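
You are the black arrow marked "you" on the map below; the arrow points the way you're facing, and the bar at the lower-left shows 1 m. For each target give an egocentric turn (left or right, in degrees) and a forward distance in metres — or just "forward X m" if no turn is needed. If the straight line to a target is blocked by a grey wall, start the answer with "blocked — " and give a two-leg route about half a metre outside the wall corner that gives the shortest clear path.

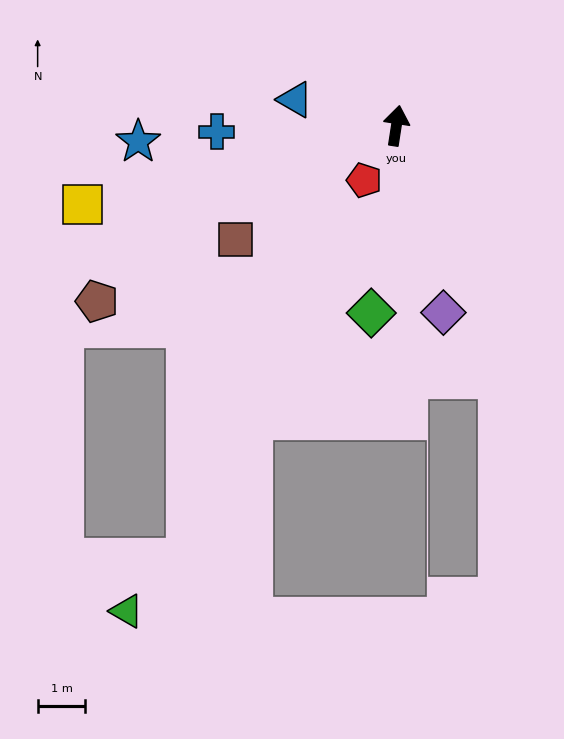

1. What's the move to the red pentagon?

turn left 158°, forward 1.3 m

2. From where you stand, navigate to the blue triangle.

turn left 84°, forward 2.2 m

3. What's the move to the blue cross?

turn left 101°, forward 3.8 m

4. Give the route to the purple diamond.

turn right 157°, forward 4.1 m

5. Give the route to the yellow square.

turn left 113°, forward 6.8 m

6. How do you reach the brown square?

turn left 134°, forward 4.1 m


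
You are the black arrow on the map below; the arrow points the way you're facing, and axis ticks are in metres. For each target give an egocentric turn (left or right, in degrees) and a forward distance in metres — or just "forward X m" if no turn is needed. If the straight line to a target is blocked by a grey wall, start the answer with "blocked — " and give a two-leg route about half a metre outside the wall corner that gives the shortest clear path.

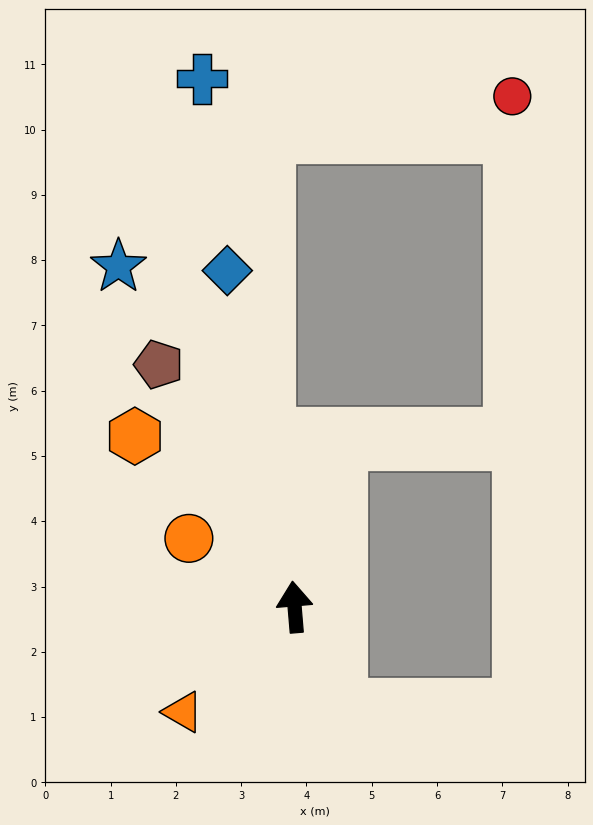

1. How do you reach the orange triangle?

turn left 128°, forward 2.3 m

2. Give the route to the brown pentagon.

turn left 24°, forward 4.3 m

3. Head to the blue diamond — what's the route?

turn left 7°, forward 5.3 m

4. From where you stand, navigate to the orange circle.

turn left 52°, forward 1.9 m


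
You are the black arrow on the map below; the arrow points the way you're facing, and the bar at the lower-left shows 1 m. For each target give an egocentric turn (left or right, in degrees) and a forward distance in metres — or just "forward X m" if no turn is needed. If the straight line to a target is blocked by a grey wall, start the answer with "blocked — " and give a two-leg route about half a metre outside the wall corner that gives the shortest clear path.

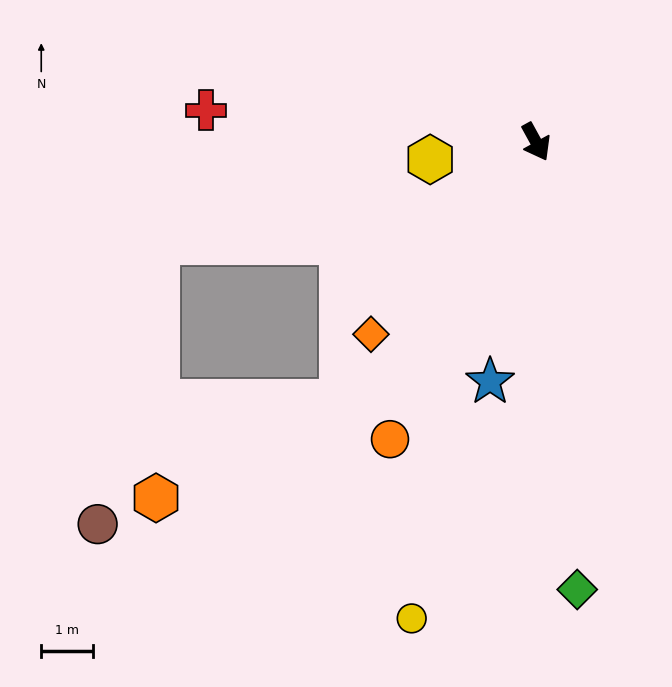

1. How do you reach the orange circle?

turn right 55°, forward 6.4 m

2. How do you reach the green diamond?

turn right 23°, forward 8.6 m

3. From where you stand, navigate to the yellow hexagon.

turn right 109°, forward 2.1 m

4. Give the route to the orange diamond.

turn right 69°, forward 4.9 m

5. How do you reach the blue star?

turn right 40°, forward 4.7 m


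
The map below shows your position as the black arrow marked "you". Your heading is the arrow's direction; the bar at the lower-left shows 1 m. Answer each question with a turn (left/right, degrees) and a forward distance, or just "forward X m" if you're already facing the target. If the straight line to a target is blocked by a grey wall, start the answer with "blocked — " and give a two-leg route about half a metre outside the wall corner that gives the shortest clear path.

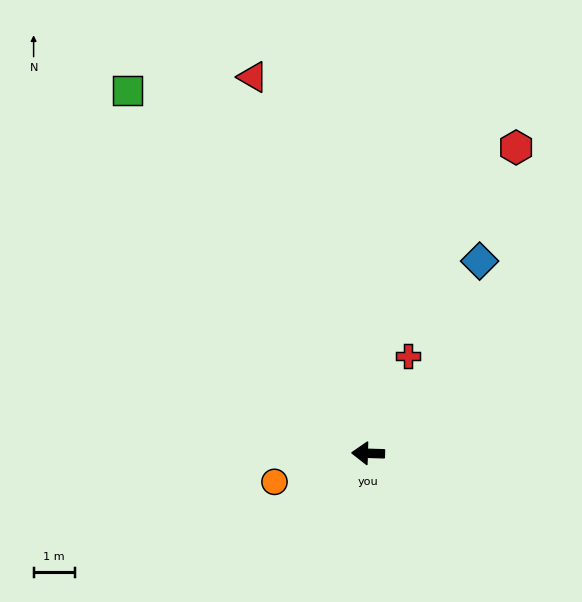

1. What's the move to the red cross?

turn right 111°, forward 2.6 m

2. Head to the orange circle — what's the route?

turn left 19°, forward 2.4 m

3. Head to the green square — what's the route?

turn right 55°, forward 10.6 m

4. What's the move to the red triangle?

turn right 71°, forward 9.6 m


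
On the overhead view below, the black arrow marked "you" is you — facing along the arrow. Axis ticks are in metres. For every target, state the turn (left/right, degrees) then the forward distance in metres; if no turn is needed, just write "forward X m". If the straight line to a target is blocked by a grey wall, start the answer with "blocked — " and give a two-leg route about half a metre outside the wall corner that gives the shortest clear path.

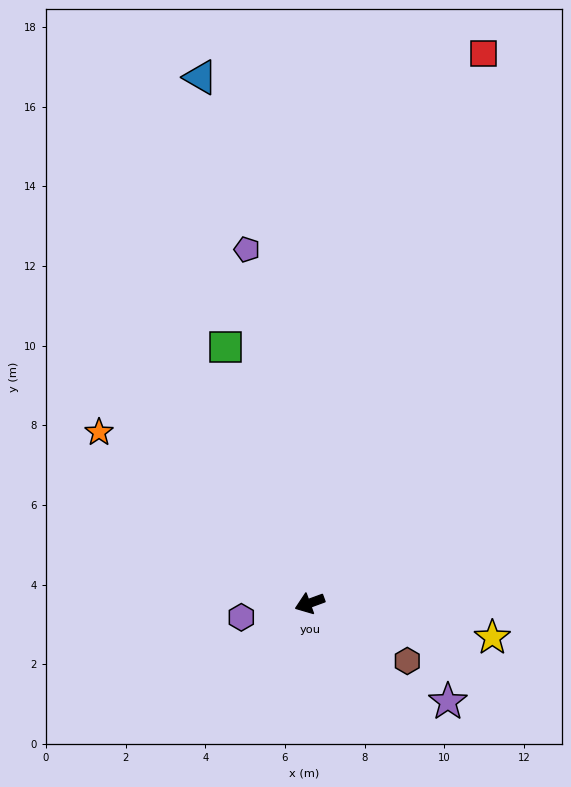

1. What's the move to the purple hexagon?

turn right 8°, forward 1.8 m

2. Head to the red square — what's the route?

turn right 128°, forward 14.5 m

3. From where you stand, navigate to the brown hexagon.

turn left 129°, forward 2.8 m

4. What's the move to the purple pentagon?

turn right 100°, forward 9.0 m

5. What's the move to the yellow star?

turn left 149°, forward 4.7 m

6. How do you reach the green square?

turn right 92°, forward 6.8 m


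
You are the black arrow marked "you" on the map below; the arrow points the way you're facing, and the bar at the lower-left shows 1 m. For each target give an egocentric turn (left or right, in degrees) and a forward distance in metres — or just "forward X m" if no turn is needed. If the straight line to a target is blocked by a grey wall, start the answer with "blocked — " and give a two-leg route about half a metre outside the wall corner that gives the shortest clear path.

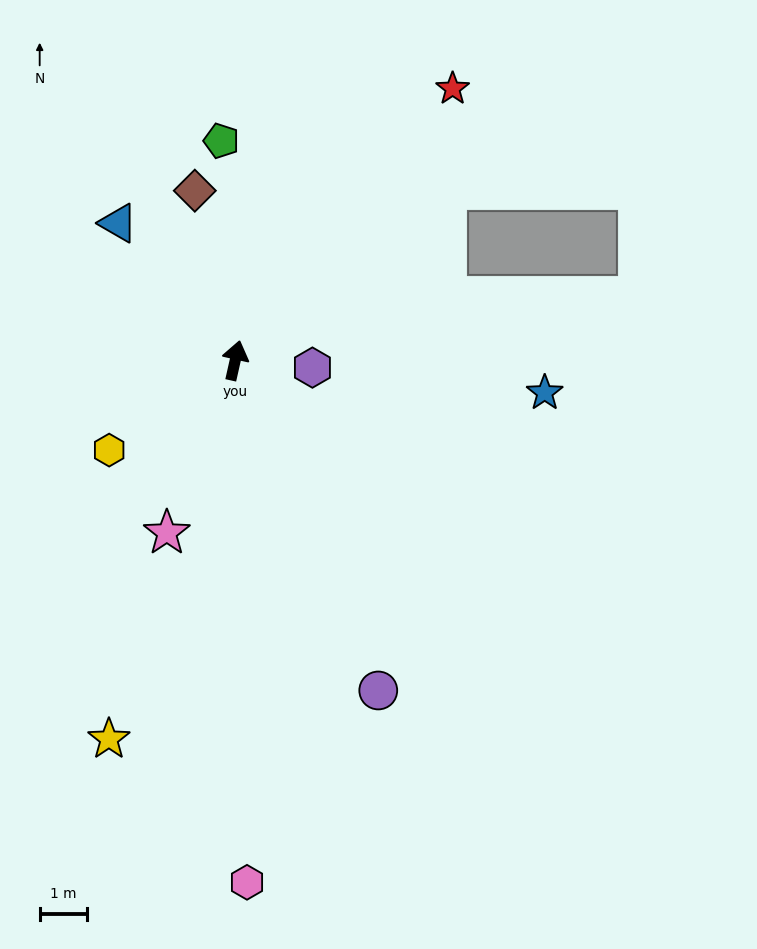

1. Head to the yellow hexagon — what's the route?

turn left 138°, forward 3.2 m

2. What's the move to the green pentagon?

turn left 16°, forward 4.6 m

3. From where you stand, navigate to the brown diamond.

turn left 26°, forward 3.7 m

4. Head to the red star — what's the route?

turn right 26°, forward 7.3 m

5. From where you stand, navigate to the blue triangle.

turn left 53°, forward 3.8 m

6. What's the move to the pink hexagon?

turn right 166°, forward 10.9 m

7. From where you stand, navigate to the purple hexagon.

turn right 83°, forward 1.6 m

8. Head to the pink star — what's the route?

turn left 171°, forward 3.9 m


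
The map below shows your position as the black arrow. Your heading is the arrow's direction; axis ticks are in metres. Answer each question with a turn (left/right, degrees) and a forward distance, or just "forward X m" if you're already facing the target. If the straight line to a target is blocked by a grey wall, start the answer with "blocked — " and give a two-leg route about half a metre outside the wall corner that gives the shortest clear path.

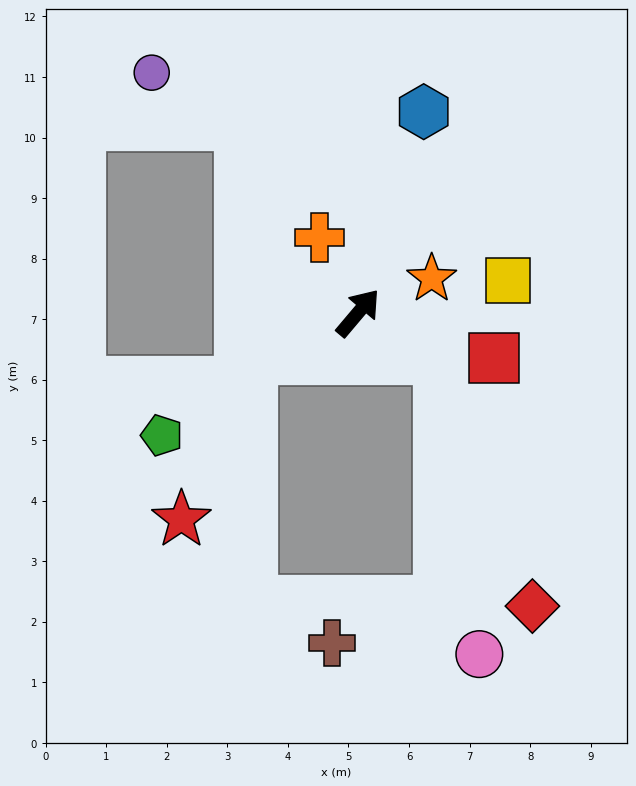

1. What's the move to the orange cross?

turn left 68°, forward 1.4 m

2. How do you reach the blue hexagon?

turn left 22°, forward 3.5 m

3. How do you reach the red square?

turn right 68°, forward 2.4 m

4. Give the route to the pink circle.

blocked — turn right 80°, forward 1.5 m, then turn right 52°, forward 4.9 m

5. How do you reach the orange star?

turn right 25°, forward 1.3 m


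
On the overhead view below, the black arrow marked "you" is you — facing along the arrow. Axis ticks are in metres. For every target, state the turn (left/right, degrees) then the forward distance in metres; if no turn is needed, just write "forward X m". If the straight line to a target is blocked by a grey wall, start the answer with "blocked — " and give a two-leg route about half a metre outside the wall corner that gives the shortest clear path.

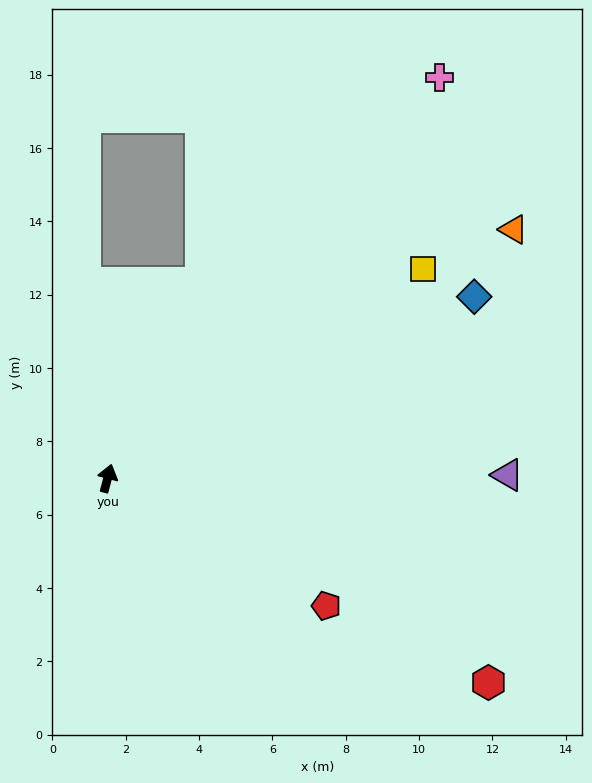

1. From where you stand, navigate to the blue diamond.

turn right 49°, forward 11.2 m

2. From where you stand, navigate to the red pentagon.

turn right 105°, forward 6.9 m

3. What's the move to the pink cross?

turn right 25°, forward 14.2 m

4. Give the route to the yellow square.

turn right 42°, forward 10.3 m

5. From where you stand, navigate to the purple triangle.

turn right 75°, forward 10.9 m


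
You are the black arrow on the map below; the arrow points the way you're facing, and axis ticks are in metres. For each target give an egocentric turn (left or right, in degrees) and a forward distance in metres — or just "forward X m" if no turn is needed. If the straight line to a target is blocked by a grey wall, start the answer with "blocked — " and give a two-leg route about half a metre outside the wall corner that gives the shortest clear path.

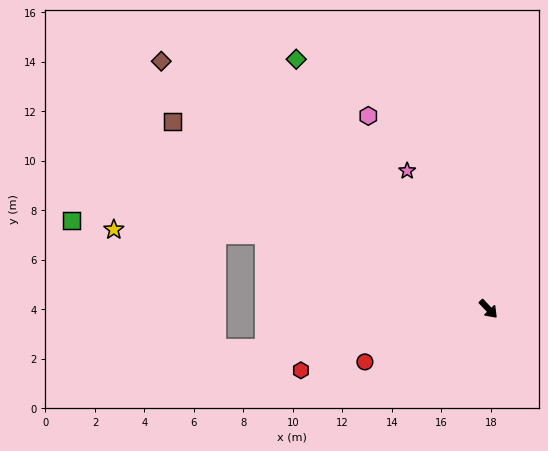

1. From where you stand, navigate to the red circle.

turn right 110°, forward 5.4 m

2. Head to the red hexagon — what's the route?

turn right 115°, forward 8.0 m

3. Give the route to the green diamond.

turn left 174°, forward 12.7 m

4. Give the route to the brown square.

turn right 164°, forward 14.8 m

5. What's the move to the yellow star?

blocked — turn right 152°, forward 9.5 m, then turn left 17°, forward 6.1 m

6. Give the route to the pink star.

turn left 167°, forward 6.5 m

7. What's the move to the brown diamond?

turn right 171°, forward 16.6 m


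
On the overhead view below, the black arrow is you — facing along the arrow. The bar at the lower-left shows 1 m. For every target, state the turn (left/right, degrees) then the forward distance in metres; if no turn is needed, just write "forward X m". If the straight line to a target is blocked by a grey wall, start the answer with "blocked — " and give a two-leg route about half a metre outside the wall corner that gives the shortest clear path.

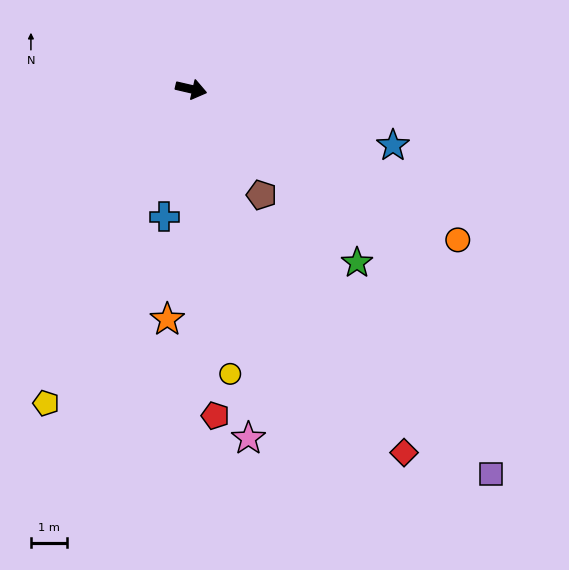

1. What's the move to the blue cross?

turn right 89°, forward 3.6 m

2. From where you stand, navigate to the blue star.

turn right 3°, forward 5.8 m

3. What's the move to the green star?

turn right 33°, forward 6.6 m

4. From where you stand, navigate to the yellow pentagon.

turn right 102°, forward 9.5 m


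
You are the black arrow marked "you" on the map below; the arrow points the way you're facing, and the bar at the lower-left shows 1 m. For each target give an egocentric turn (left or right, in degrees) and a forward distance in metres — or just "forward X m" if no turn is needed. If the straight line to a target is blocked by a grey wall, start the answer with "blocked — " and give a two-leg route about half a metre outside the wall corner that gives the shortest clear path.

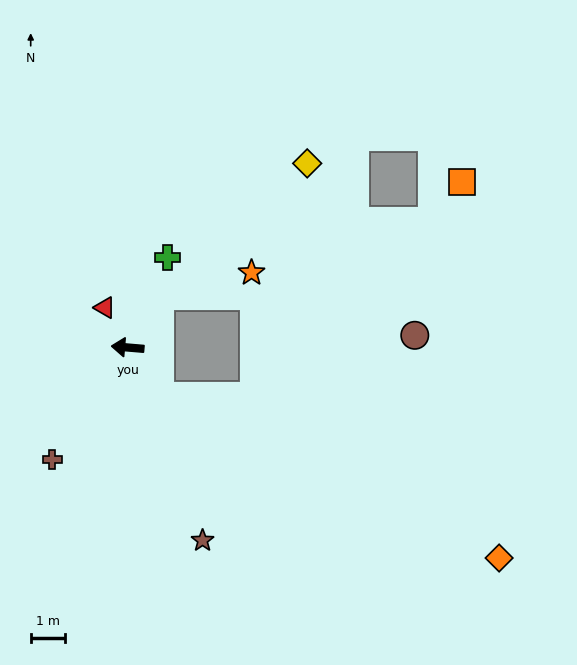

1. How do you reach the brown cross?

turn left 61°, forward 3.9 m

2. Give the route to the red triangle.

turn right 55°, forward 1.3 m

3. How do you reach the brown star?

turn left 116°, forward 6.0 m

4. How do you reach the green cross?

turn right 109°, forward 2.8 m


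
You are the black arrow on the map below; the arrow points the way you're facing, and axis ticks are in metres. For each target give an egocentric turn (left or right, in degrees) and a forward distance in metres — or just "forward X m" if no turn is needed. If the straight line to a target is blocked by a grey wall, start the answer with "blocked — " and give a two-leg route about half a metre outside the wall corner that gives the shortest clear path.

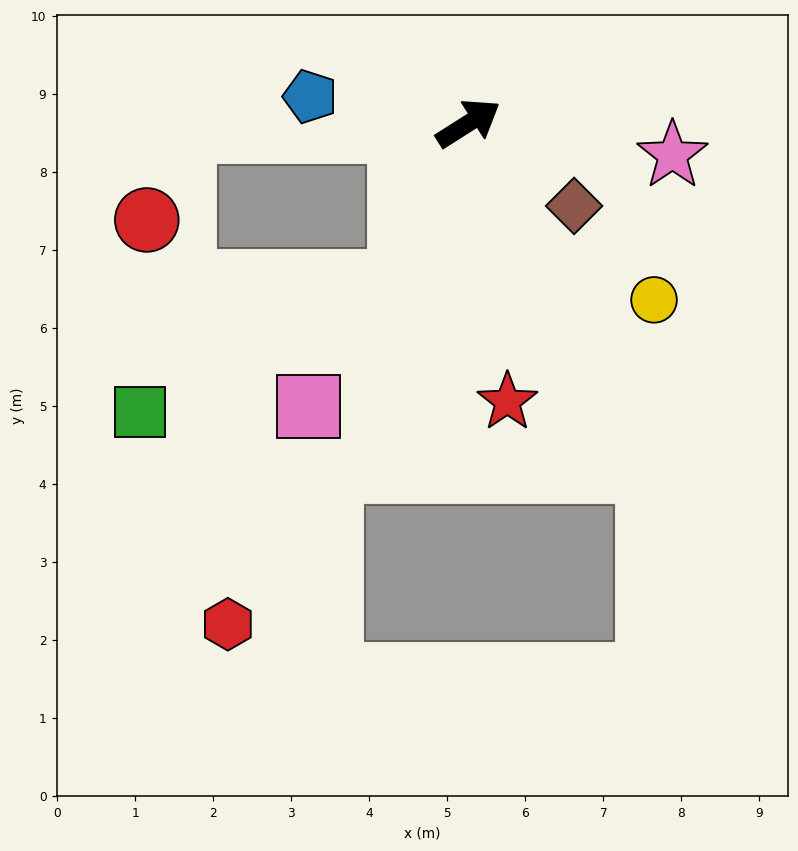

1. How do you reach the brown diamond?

turn right 70°, forward 1.7 m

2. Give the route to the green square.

blocked — turn right 145°, forward 2.2 m, then turn right 41°, forward 3.7 m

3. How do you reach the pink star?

turn right 41°, forward 2.6 m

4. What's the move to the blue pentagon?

turn left 138°, forward 2.1 m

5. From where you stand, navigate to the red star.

turn right 114°, forward 3.6 m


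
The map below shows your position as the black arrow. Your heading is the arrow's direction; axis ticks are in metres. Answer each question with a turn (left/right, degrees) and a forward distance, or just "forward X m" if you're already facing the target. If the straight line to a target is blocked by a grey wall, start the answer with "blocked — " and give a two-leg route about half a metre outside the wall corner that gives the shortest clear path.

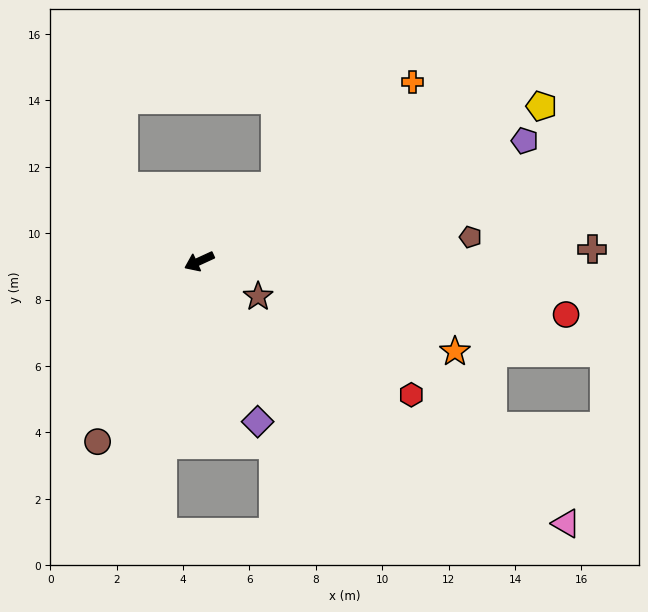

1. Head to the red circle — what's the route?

turn left 147°, forward 11.2 m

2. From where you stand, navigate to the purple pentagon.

turn left 176°, forward 10.5 m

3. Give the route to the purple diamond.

turn left 85°, forward 5.1 m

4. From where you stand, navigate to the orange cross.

turn right 165°, forward 8.4 m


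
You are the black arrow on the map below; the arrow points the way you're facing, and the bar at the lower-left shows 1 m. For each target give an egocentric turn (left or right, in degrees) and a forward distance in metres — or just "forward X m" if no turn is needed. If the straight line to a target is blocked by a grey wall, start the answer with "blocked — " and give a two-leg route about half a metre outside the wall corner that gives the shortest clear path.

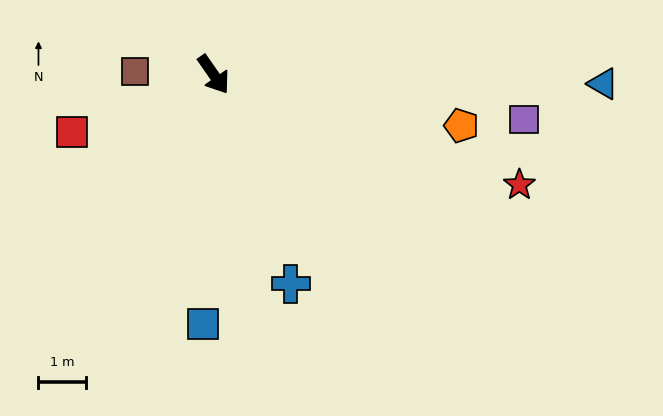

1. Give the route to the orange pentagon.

turn left 44°, forward 5.4 m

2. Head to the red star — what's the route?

turn left 35°, forward 6.9 m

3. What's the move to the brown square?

turn right 127°, forward 1.7 m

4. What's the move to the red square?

turn right 103°, forward 3.2 m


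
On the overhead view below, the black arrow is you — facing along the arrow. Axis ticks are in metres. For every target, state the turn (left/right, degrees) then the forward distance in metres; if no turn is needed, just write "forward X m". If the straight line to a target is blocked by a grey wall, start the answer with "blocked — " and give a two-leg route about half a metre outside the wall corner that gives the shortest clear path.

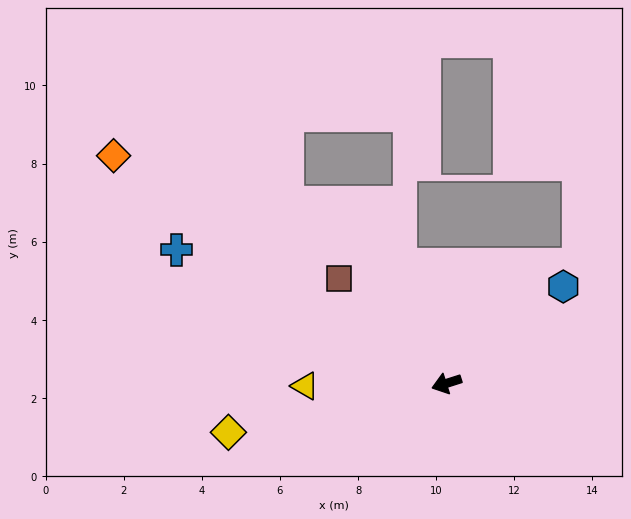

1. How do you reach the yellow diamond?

turn right 5°, forward 5.7 m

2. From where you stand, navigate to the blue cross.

turn right 44°, forward 7.7 m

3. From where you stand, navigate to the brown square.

turn right 62°, forward 3.8 m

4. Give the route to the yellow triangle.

turn right 17°, forward 3.6 m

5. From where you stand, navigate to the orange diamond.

turn right 52°, forward 10.3 m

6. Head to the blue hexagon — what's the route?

turn right 158°, forward 3.9 m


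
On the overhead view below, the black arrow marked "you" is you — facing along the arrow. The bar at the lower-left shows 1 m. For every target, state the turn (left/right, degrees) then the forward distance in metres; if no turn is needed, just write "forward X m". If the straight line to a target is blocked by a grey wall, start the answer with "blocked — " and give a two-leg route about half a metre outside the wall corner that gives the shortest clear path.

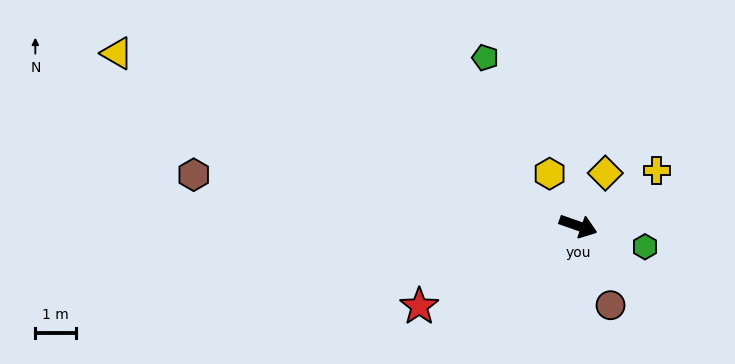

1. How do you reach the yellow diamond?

turn left 82°, forward 1.5 m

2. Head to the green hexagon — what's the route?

forward 1.7 m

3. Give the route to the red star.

turn right 134°, forward 4.4 m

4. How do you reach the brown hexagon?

turn right 168°, forward 9.6 m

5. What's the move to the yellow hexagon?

turn left 138°, forward 1.5 m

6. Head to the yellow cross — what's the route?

turn left 55°, forward 2.4 m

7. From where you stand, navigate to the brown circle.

turn right 49°, forward 2.1 m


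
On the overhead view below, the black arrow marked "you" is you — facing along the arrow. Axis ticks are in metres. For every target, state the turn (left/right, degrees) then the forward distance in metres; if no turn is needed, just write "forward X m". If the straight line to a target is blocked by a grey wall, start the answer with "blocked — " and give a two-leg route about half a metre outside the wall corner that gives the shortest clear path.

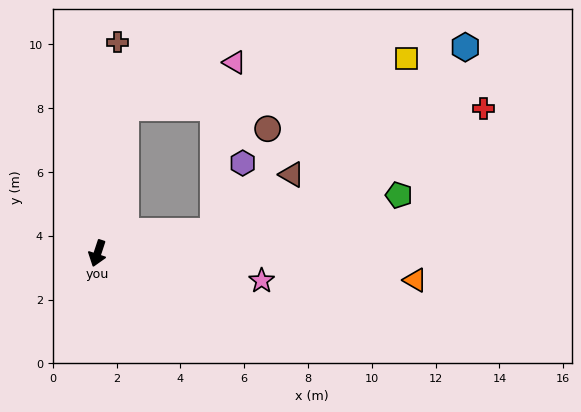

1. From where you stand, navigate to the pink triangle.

blocked — turn right 173°, forward 4.7 m, then turn right 56°, forward 3.7 m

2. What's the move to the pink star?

turn left 99°, forward 5.2 m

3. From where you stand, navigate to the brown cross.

turn right 167°, forward 6.6 m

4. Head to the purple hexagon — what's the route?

blocked — turn left 119°, forward 3.7 m, then turn left 56°, forward 2.3 m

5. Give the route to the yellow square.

blocked — turn right 173°, forward 4.7 m, then turn right 69°, forward 8.9 m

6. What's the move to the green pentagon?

turn left 119°, forward 9.6 m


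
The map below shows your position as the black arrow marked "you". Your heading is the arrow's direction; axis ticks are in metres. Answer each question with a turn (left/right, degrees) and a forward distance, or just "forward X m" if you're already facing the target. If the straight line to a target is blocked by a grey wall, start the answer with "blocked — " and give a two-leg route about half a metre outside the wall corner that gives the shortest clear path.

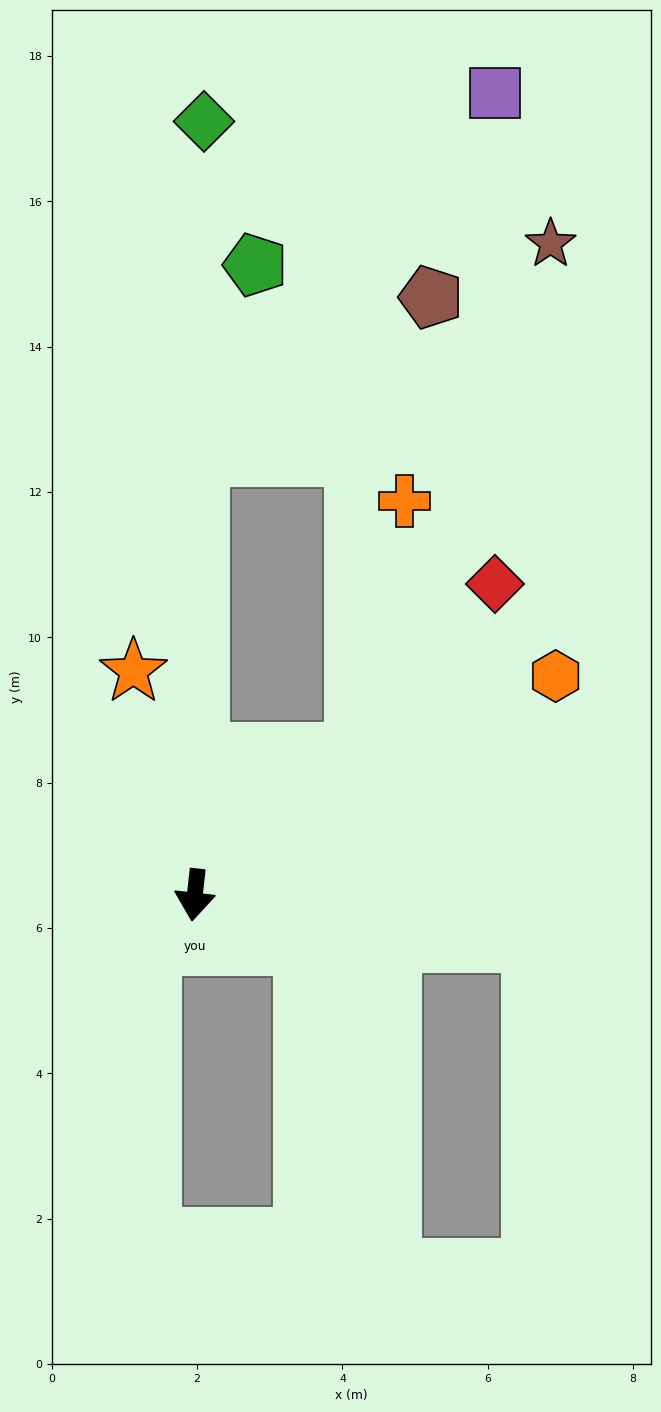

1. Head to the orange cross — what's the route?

blocked — turn left 138°, forward 2.9 m, then turn left 37°, forward 3.5 m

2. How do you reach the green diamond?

turn right 174°, forward 10.6 m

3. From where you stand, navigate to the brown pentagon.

blocked — turn right 174°, forward 6.1 m, then turn right 55°, forward 3.9 m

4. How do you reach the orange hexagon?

turn left 128°, forward 5.8 m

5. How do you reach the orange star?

turn right 158°, forward 3.2 m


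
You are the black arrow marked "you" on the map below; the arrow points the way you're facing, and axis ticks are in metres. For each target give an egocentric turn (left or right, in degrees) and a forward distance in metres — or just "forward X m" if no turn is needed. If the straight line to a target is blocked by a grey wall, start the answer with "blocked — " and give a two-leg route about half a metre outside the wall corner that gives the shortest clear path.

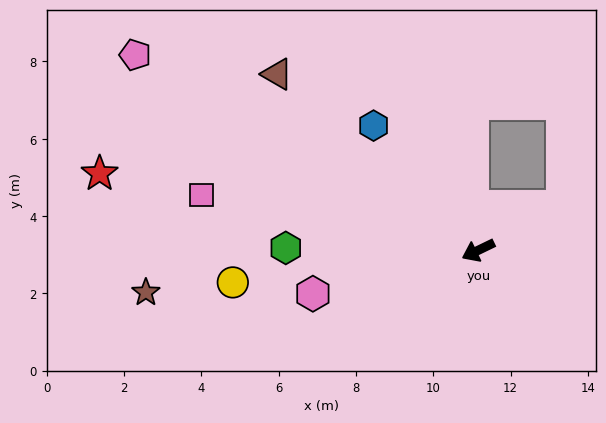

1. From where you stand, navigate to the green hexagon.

turn right 27°, forward 5.0 m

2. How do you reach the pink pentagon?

turn right 55°, forward 10.2 m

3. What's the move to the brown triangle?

turn right 67°, forward 6.9 m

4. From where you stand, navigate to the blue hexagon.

turn right 76°, forward 4.2 m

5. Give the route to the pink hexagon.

turn right 11°, forward 4.4 m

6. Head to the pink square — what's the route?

turn right 37°, forward 7.3 m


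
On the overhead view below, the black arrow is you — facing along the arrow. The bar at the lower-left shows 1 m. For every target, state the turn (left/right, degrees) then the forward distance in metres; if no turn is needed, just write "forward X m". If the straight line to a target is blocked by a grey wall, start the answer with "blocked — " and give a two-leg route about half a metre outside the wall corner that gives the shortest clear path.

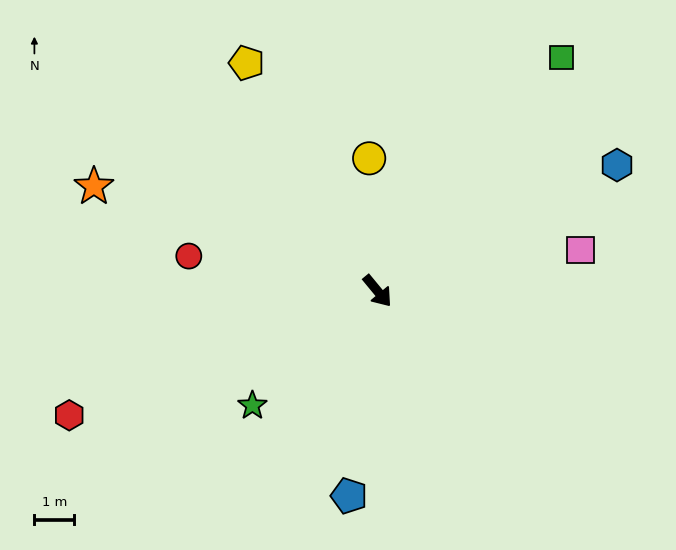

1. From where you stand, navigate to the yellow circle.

turn left 144°, forward 3.3 m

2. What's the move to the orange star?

turn right 150°, forward 7.6 m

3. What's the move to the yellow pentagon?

turn left 170°, forward 6.6 m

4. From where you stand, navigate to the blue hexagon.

turn left 78°, forward 6.8 m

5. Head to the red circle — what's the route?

turn right 140°, forward 4.8 m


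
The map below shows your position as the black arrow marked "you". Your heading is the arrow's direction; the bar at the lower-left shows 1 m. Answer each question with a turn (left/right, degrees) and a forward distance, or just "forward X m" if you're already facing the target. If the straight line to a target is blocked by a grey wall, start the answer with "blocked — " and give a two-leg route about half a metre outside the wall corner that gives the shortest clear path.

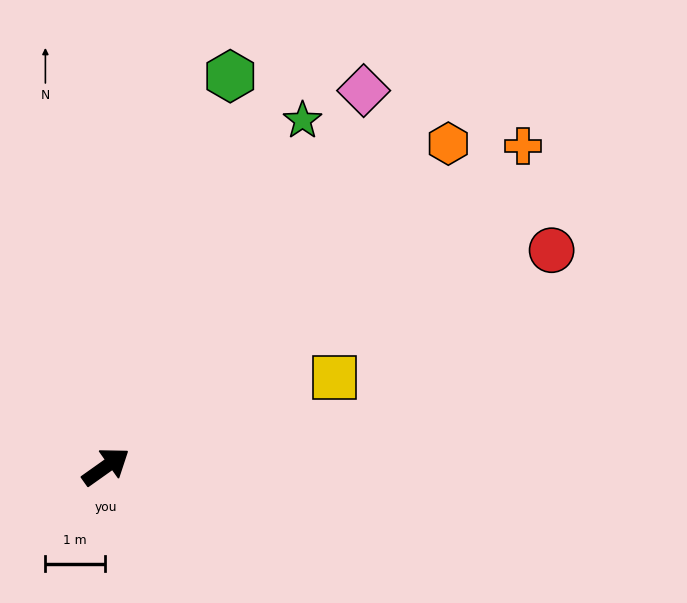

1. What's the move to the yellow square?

turn right 14°, forward 4.1 m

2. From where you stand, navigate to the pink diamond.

turn left 20°, forward 7.7 m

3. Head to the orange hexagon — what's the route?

turn left 8°, forward 7.9 m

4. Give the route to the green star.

turn left 25°, forward 6.7 m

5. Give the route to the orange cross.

turn left 2°, forward 8.9 m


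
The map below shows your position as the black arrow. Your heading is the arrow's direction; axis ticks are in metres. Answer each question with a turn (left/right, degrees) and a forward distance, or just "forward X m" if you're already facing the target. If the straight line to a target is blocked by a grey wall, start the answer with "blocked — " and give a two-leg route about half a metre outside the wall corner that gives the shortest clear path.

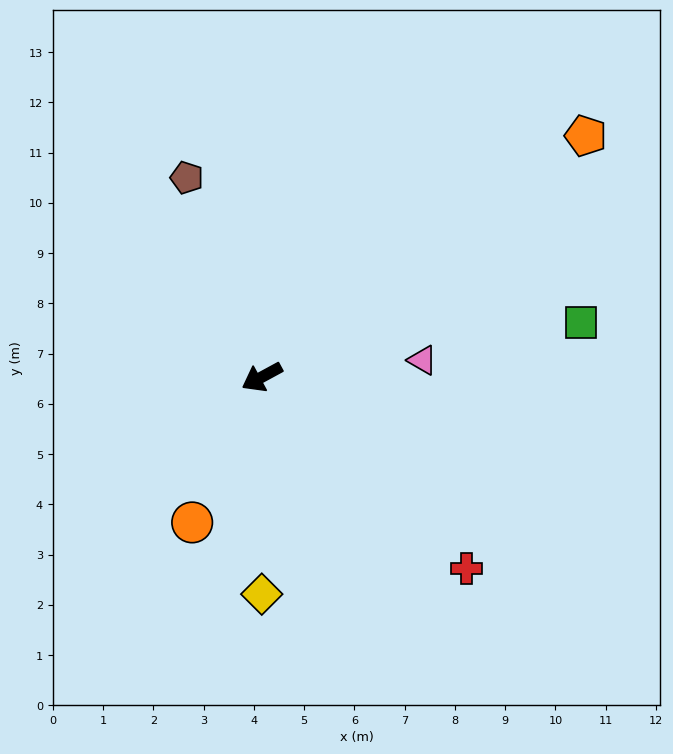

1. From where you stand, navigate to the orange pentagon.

turn right 172°, forward 8.0 m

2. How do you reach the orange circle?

turn left 36°, forward 3.2 m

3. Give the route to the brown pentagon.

turn right 98°, forward 4.2 m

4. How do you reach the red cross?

turn left 108°, forward 5.6 m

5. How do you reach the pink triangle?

turn left 157°, forward 3.2 m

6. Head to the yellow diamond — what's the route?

turn left 61°, forward 4.3 m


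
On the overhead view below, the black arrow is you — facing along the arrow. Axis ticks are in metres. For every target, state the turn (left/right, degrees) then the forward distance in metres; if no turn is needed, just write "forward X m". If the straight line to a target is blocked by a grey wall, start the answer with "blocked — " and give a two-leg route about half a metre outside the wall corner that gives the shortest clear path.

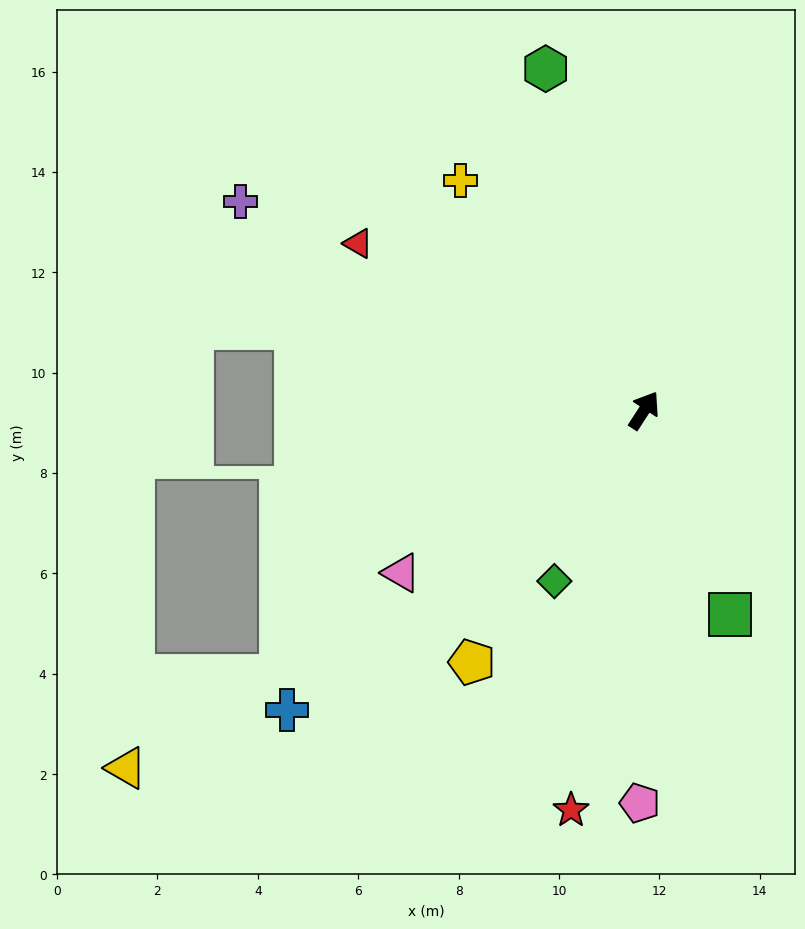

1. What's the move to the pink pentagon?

turn right 148°, forward 7.8 m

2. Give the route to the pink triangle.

turn left 157°, forward 5.8 m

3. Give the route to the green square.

turn right 124°, forward 4.4 m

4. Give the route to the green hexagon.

turn left 49°, forward 7.1 m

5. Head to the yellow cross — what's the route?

turn left 72°, forward 5.9 m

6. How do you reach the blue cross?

turn left 163°, forward 9.3 m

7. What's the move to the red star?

turn right 157°, forward 8.1 m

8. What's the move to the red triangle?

turn left 93°, forward 6.6 m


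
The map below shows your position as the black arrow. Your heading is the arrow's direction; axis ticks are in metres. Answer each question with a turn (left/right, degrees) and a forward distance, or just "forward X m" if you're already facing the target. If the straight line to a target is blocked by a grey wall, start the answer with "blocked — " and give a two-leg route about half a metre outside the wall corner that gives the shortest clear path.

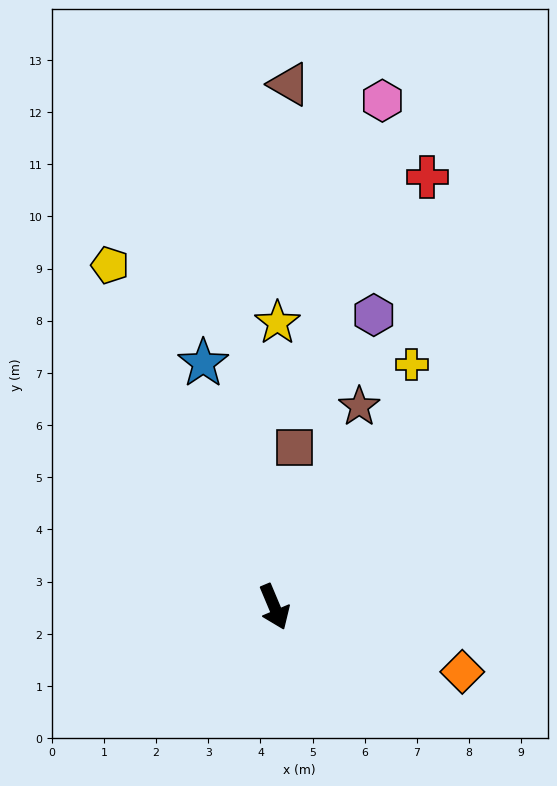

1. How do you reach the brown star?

turn left 134°, forward 4.2 m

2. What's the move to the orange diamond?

turn left 48°, forward 3.8 m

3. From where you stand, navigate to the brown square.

turn left 150°, forward 3.1 m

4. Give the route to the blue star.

turn left 173°, forward 4.9 m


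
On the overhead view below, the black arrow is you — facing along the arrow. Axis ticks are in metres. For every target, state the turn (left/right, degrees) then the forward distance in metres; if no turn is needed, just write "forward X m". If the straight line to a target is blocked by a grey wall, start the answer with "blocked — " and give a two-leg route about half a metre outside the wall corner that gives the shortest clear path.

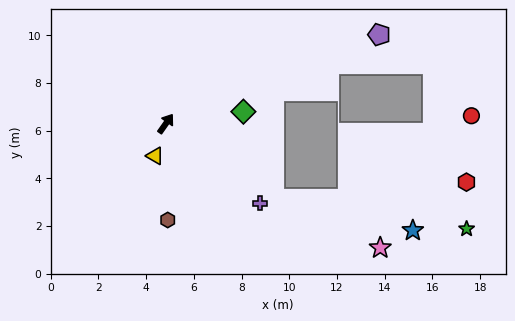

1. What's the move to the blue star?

blocked — turn right 90°, forward 5.5 m, then turn left 22°, forward 6.0 m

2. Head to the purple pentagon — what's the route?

turn right 32°, forward 9.7 m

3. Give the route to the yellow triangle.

turn right 163°, forward 1.4 m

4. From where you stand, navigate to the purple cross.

turn right 95°, forward 5.2 m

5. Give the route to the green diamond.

turn right 46°, forward 3.3 m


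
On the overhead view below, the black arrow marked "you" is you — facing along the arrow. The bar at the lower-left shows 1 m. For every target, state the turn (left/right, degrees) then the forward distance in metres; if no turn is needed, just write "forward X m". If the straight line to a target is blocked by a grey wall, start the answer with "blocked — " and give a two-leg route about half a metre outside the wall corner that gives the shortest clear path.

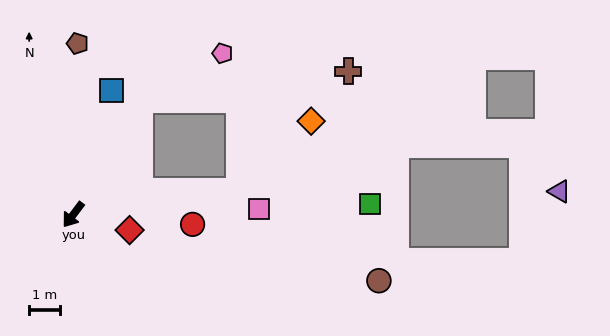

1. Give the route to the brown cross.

blocked — turn right 173°, forward 4.2 m, then turn right 52°, forward 6.7 m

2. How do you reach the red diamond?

turn left 112°, forward 1.9 m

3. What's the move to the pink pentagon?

blocked — turn right 173°, forward 4.2 m, then turn right 30°, forward 3.0 m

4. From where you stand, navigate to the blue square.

turn right 160°, forward 4.1 m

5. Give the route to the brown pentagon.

turn right 144°, forward 5.5 m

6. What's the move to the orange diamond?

blocked — turn left 135°, forward 5.3 m, then turn left 36°, forward 3.2 m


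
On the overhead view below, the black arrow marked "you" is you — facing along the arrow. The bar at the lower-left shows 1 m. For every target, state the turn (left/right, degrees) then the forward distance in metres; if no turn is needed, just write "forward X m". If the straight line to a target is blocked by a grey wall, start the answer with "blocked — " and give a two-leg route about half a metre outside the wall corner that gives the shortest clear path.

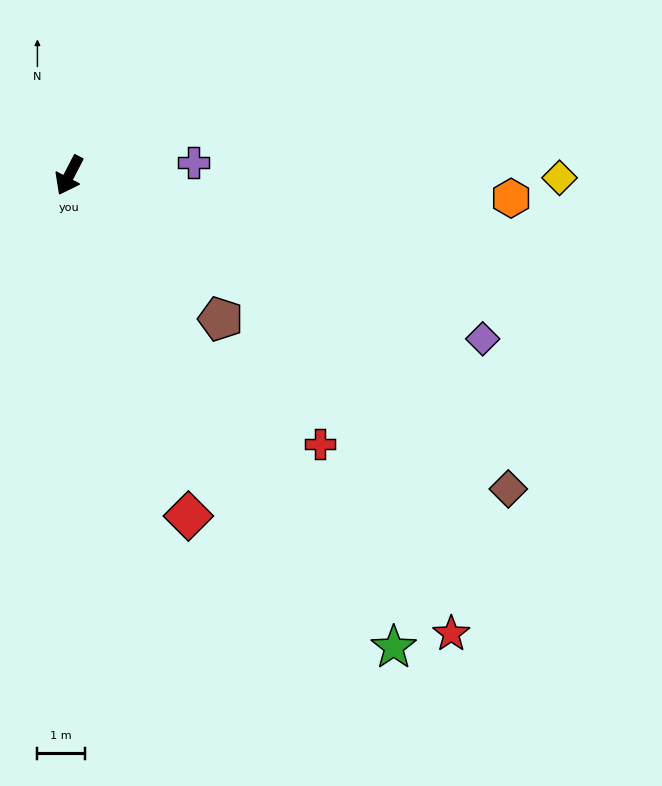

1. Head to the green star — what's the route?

turn left 62°, forward 12.1 m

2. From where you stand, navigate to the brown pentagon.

turn left 74°, forward 4.4 m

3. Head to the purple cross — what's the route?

turn left 123°, forward 2.6 m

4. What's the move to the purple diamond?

turn left 96°, forward 9.4 m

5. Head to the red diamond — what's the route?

turn left 47°, forward 7.6 m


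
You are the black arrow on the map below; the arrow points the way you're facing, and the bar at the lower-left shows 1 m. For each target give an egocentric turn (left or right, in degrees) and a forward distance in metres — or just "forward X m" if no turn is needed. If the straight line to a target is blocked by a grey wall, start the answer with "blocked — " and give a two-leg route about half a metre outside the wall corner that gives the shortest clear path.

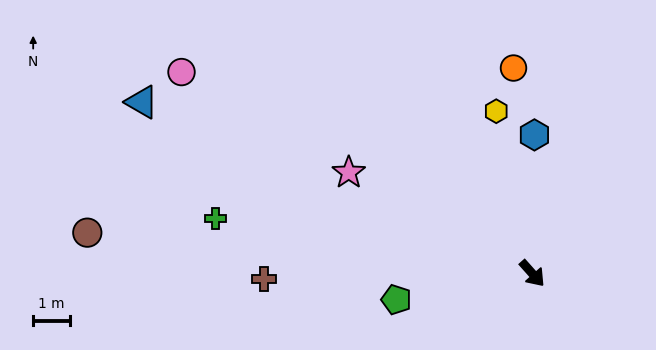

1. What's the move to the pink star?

turn right 160°, forward 5.7 m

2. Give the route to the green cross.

turn right 142°, forward 8.7 m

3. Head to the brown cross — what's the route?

turn right 130°, forward 7.3 m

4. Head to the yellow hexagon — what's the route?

turn left 151°, forward 4.5 m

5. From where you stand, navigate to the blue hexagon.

turn left 137°, forward 3.8 m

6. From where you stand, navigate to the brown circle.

turn right 137°, forward 12.1 m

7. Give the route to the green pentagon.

turn right 121°, forward 3.7 m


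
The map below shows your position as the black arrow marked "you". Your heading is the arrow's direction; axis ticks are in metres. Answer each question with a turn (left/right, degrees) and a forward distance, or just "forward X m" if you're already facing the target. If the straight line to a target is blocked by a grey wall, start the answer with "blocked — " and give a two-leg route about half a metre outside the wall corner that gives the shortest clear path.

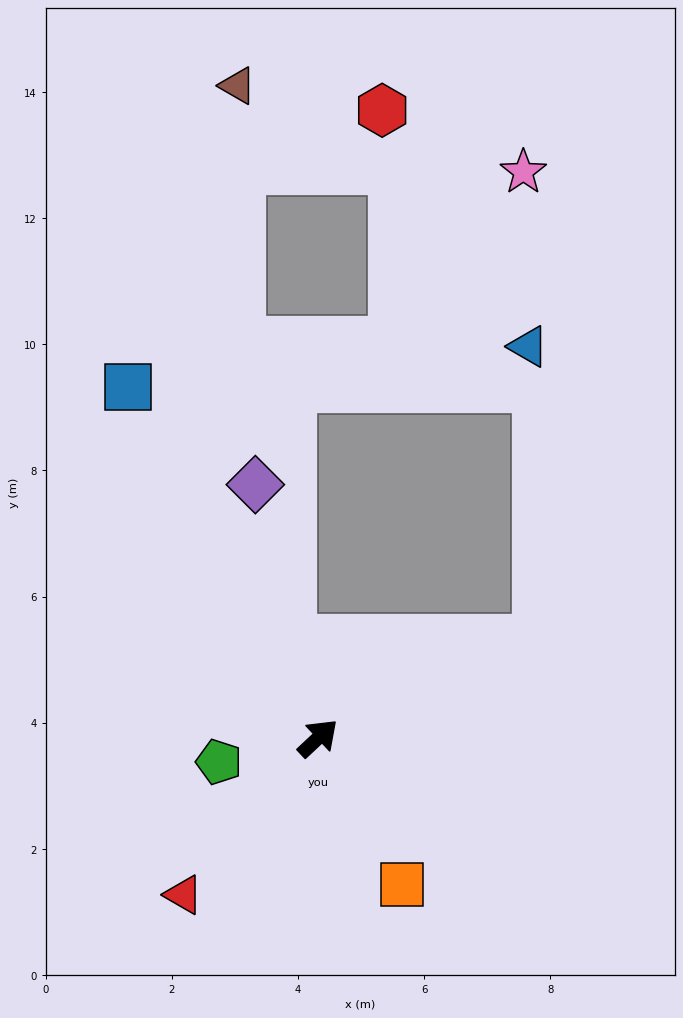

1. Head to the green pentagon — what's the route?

turn left 150°, forward 1.6 m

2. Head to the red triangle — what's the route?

turn right 174°, forward 3.3 m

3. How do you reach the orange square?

turn right 103°, forward 2.7 m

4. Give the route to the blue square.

turn left 75°, forward 6.3 m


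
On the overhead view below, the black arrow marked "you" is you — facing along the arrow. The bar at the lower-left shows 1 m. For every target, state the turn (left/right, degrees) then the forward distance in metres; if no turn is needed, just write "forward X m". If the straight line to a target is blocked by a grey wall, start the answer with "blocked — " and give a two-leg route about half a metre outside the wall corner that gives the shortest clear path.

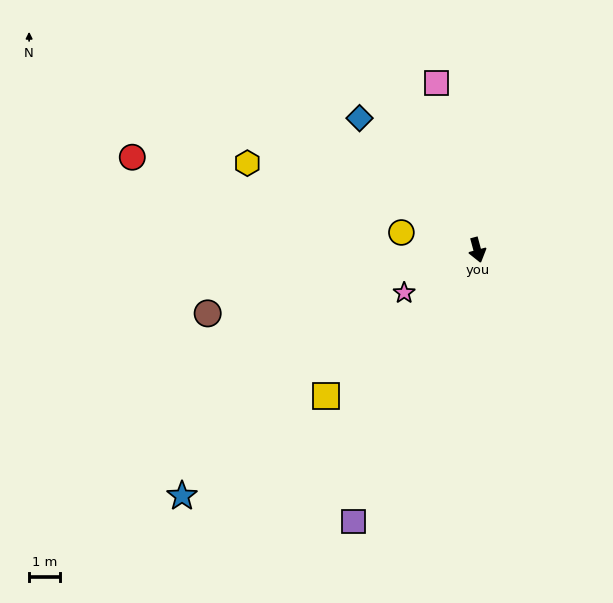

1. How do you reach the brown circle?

turn right 92°, forward 8.9 m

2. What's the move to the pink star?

turn right 75°, forward 2.7 m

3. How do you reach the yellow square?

turn right 61°, forward 6.8 m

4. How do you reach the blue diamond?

turn right 153°, forward 5.7 m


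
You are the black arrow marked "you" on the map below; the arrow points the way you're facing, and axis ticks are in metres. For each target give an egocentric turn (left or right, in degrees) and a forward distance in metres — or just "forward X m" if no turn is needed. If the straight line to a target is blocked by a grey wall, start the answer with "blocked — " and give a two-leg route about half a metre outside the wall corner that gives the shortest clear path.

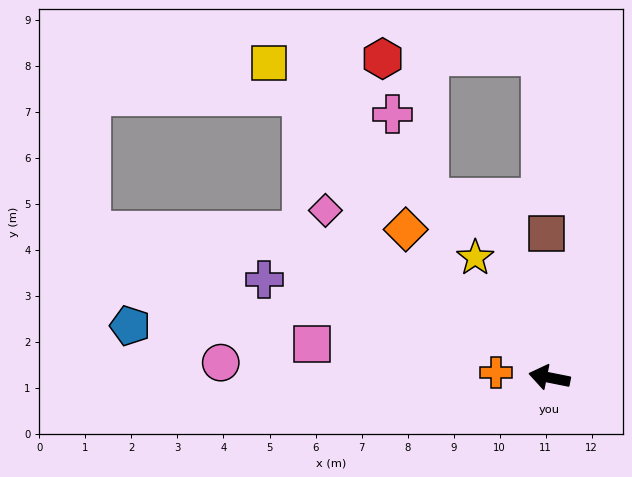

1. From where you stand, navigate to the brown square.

turn right 78°, forward 3.1 m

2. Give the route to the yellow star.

turn right 47°, forward 3.1 m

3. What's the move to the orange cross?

turn left 6°, forward 1.2 m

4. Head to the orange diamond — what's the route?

turn right 35°, forward 4.5 m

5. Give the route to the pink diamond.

turn right 25°, forward 6.1 m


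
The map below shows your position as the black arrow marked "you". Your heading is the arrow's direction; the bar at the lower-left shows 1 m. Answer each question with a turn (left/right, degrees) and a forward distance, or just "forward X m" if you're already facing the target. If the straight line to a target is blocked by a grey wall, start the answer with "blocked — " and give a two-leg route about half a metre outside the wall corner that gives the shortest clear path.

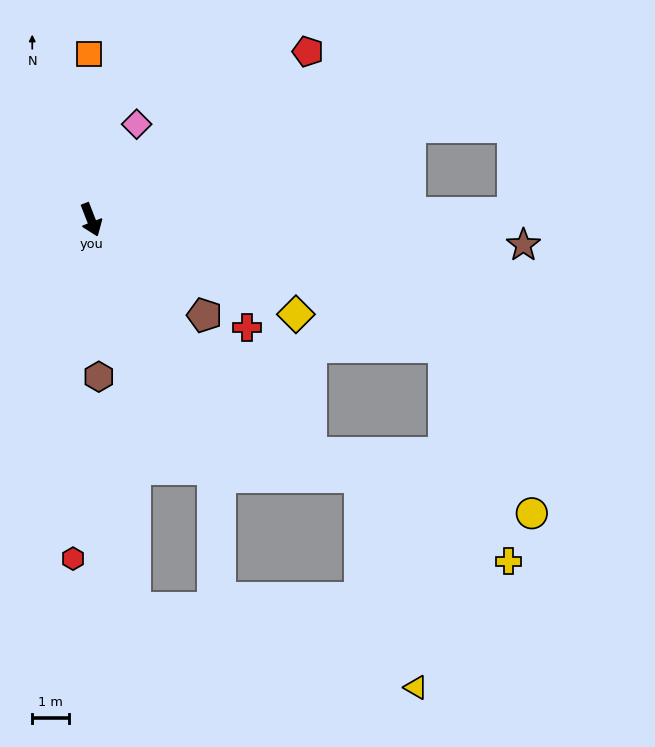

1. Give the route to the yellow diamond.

turn left 44°, forward 6.2 m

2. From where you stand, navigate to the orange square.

turn left 160°, forward 4.5 m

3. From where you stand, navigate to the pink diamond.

turn left 133°, forward 2.9 m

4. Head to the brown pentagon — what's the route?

turn left 29°, forward 4.1 m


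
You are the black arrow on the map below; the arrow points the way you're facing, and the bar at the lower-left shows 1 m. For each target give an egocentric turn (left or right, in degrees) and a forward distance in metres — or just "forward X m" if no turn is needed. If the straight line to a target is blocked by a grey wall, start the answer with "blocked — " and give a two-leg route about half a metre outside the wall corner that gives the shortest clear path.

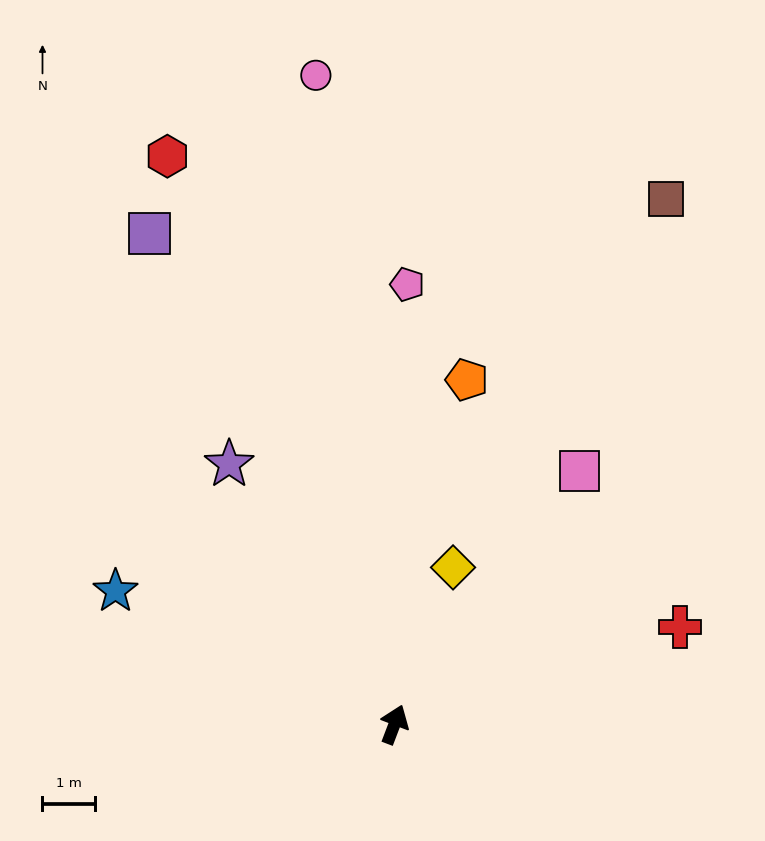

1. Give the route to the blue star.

turn left 85°, forward 5.8 m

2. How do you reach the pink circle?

turn left 28°, forward 12.3 m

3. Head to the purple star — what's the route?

turn left 53°, forward 5.8 m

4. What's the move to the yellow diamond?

forward 3.2 m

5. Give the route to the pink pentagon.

turn left 19°, forward 8.3 m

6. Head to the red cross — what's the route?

turn right 50°, forward 5.7 m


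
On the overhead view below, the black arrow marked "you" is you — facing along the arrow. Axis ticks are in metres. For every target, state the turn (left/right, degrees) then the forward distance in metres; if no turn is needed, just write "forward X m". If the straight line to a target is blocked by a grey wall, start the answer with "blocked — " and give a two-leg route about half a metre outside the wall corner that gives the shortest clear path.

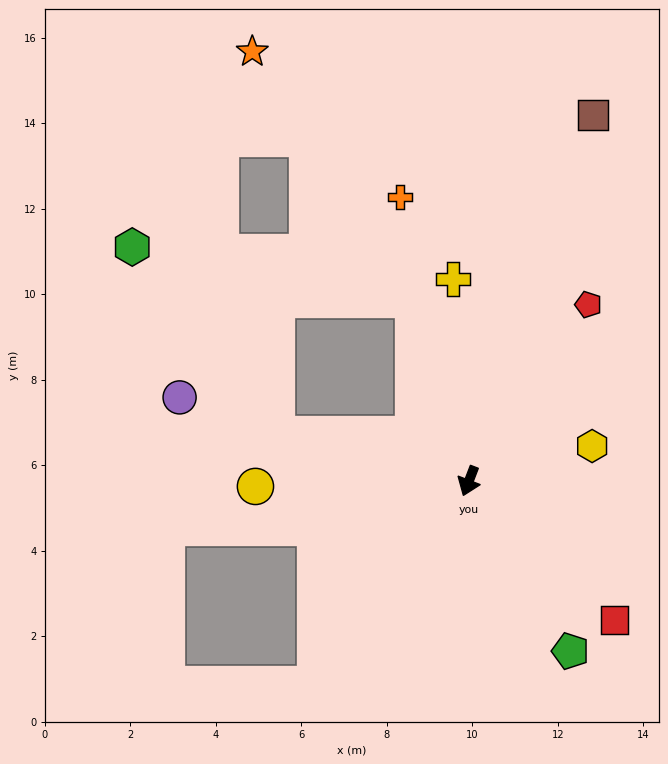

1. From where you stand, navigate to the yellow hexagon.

turn left 127°, forward 3.0 m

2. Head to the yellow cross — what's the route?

turn right 155°, forward 4.7 m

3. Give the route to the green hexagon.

blocked — turn right 83°, forward 4.6 m, then turn right 38°, forward 5.5 m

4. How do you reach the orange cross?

turn right 145°, forward 6.8 m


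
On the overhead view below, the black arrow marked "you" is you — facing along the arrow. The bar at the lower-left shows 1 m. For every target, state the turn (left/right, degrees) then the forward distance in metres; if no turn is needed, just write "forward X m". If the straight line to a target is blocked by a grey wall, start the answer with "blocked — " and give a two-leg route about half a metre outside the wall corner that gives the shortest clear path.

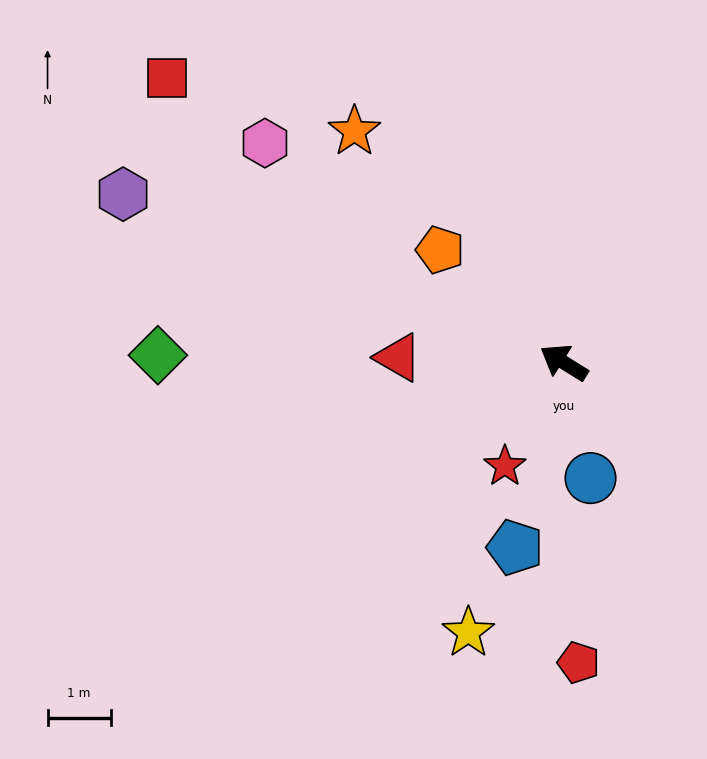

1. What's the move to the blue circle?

turn left 135°, forward 1.9 m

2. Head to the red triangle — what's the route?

turn left 30°, forward 2.6 m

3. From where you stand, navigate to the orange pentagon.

turn right 10°, forward 2.7 m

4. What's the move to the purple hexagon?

turn left 11°, forward 7.5 m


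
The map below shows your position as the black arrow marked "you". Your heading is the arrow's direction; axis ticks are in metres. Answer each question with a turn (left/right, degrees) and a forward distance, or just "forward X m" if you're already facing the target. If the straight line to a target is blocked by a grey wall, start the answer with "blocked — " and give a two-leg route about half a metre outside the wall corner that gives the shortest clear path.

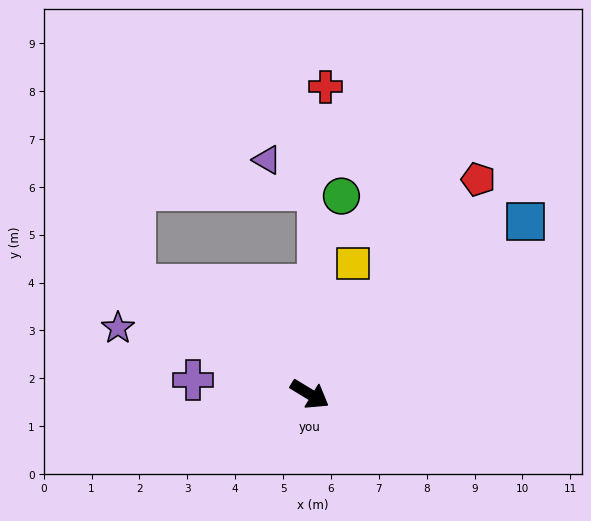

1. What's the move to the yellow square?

turn left 103°, forward 2.9 m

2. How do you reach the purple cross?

turn right 156°, forward 2.5 m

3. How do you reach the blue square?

turn left 70°, forward 5.8 m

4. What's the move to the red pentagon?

turn left 83°, forward 5.7 m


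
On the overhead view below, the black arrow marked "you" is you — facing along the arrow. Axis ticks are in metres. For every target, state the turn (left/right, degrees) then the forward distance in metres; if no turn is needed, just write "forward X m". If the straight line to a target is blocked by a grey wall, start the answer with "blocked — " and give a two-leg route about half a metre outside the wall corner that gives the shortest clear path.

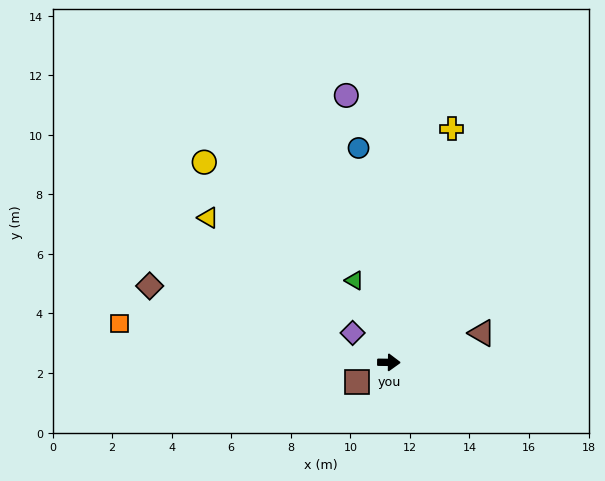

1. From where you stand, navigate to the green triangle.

turn left 114°, forward 3.0 m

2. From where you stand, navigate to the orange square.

turn left 173°, forward 9.1 m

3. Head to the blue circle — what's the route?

turn left 99°, forward 7.3 m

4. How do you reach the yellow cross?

turn left 76°, forward 8.1 m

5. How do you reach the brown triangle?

turn left 18°, forward 3.3 m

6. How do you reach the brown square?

turn right 148°, forward 1.3 m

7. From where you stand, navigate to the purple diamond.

turn left 142°, forward 1.6 m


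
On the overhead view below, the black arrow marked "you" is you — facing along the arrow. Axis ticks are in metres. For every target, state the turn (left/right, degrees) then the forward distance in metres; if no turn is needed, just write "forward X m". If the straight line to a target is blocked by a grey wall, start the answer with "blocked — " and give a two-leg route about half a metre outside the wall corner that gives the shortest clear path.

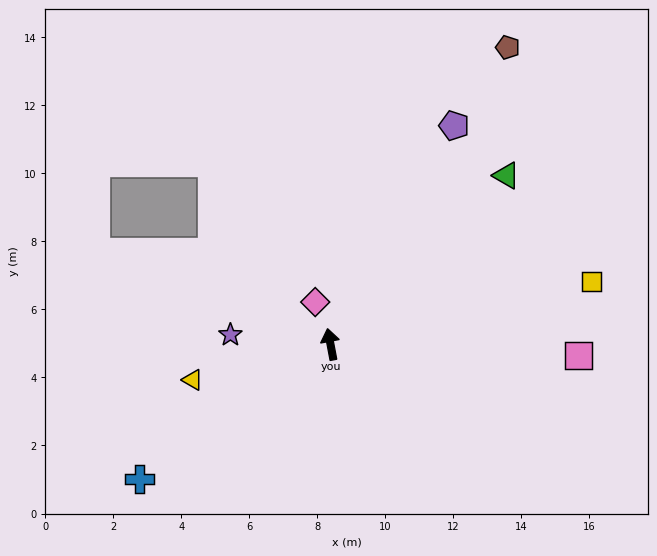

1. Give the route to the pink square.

turn right 103°, forward 7.3 m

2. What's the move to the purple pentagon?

turn right 40°, forward 7.4 m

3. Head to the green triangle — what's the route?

turn right 57°, forward 7.2 m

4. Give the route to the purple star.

turn left 74°, forward 3.0 m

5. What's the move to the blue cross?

turn left 114°, forward 6.9 m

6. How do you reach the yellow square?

turn right 87°, forward 7.9 m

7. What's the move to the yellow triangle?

turn left 94°, forward 4.2 m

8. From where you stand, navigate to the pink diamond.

turn left 9°, forward 1.3 m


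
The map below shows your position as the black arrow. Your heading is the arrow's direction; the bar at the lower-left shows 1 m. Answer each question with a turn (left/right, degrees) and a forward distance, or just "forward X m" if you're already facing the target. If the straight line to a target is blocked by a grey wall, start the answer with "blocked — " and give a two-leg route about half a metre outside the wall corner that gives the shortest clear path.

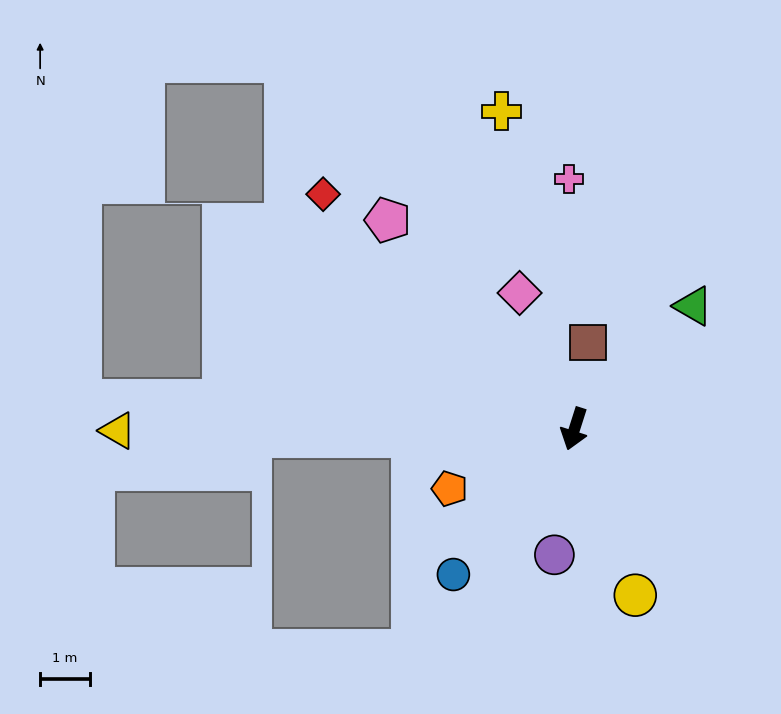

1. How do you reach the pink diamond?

turn right 140°, forward 3.0 m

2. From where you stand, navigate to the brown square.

turn right 171°, forward 1.8 m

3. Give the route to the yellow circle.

turn left 38°, forward 3.6 m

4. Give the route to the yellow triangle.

turn right 72°, forward 9.2 m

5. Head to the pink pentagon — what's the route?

turn right 120°, forward 5.7 m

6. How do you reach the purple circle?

turn left 9°, forward 2.6 m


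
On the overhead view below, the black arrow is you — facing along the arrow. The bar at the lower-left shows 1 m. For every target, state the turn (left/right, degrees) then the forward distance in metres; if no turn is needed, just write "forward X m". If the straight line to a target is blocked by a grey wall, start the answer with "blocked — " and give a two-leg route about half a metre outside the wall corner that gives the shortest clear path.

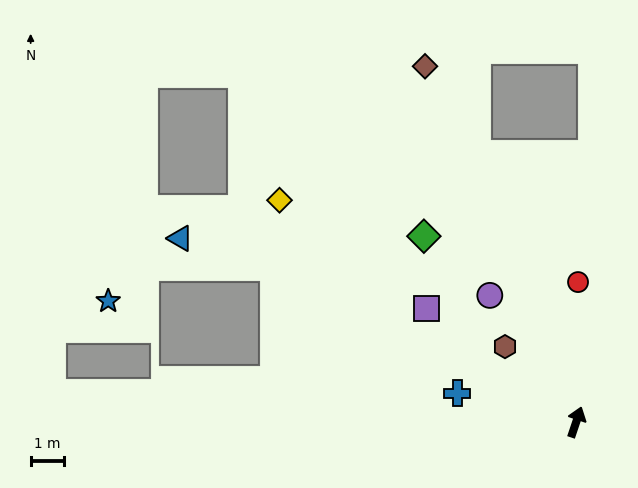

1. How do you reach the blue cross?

turn left 95°, forward 3.7 m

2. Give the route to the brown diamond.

turn left 42°, forward 11.8 m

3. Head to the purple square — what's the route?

turn left 72°, forward 5.7 m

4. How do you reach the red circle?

turn left 18°, forward 4.3 m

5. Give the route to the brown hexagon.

turn left 62°, forward 3.2 m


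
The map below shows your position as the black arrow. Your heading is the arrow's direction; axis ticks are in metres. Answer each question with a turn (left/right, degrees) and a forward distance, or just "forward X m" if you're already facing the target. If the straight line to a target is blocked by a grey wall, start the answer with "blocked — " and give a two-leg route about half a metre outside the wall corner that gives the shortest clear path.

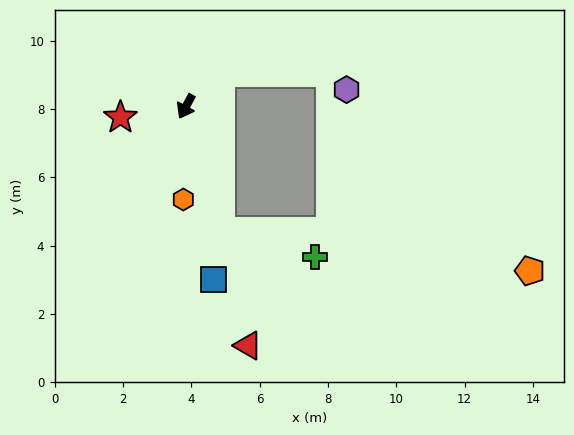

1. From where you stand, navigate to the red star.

turn right 52°, forward 1.9 m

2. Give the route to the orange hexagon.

turn left 27°, forward 2.7 m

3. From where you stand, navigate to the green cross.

blocked — turn left 44°, forward 3.8 m, then turn left 59°, forward 2.9 m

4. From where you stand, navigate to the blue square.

turn left 38°, forward 5.1 m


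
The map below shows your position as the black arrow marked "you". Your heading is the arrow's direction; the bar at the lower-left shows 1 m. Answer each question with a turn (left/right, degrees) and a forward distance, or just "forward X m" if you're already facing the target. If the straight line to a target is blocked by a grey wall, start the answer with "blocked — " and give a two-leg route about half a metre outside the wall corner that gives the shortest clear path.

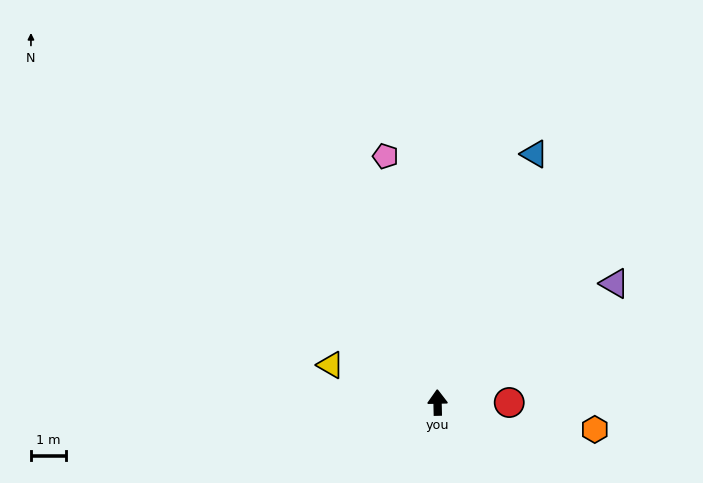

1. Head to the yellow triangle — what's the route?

turn left 69°, forward 3.3 m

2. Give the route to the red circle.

turn right 91°, forward 2.1 m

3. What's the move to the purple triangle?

turn right 57°, forward 6.2 m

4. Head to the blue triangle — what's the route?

turn right 23°, forward 7.7 m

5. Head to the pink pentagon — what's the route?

turn left 11°, forward 7.3 m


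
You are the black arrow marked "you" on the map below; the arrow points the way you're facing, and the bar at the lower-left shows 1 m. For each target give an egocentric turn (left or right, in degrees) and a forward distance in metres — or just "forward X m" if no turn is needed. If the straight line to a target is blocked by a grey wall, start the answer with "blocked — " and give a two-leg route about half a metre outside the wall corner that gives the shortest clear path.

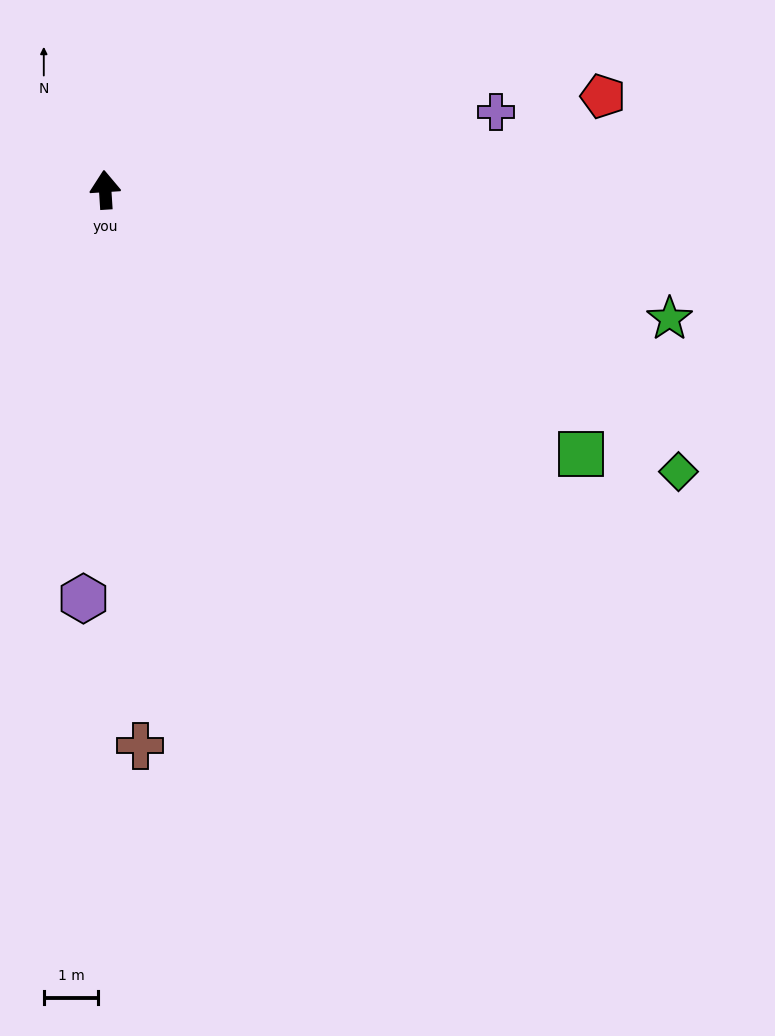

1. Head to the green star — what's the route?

turn right 107°, forward 10.6 m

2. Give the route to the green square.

turn right 123°, forward 10.0 m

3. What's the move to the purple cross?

turn right 82°, forward 7.3 m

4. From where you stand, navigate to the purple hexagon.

turn left 173°, forward 7.5 m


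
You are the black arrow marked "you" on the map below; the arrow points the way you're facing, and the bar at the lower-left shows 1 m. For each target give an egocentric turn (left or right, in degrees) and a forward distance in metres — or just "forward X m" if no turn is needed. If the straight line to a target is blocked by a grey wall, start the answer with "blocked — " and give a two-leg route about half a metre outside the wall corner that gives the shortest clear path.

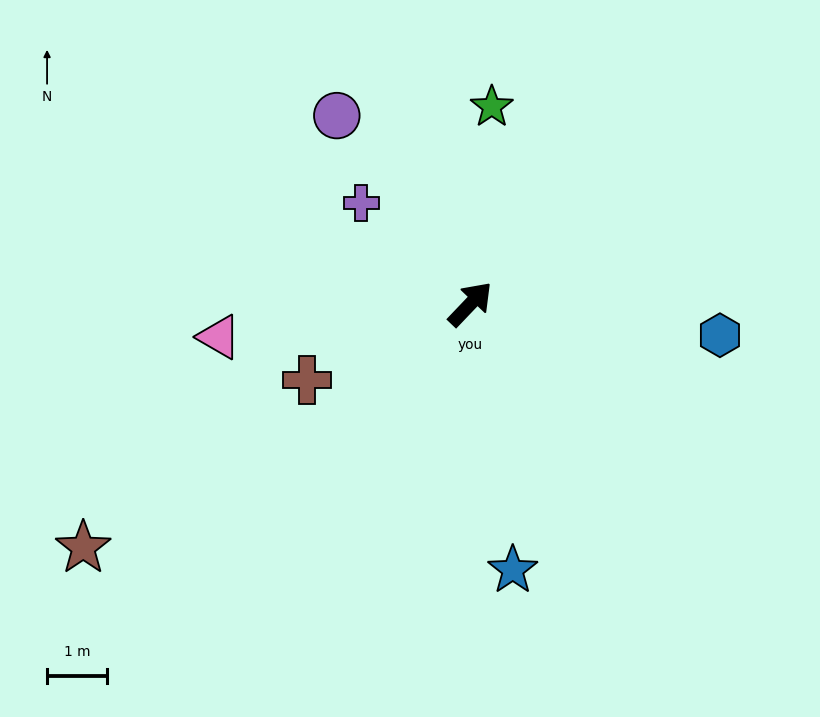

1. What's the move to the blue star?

turn right 127°, forward 4.5 m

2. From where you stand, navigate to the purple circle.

turn left 79°, forward 3.8 m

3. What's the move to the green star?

turn left 37°, forward 3.3 m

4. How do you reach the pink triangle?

turn left 141°, forward 4.2 m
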